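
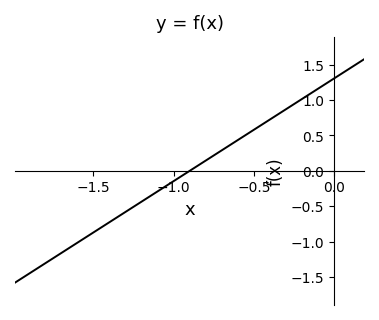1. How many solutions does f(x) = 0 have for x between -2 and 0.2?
1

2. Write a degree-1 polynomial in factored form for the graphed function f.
y = 1.45(x + 0.9)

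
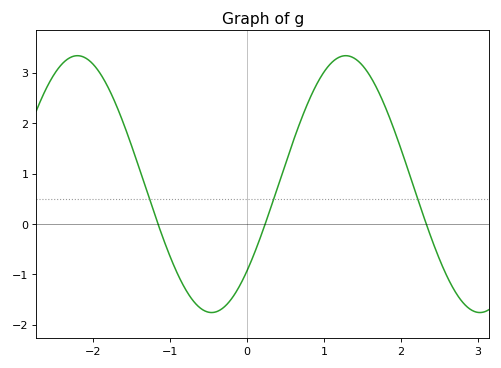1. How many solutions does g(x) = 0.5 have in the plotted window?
3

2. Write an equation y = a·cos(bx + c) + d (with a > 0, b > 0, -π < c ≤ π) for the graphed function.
y = 2.55cos(1.8x - 2.3) + 0.79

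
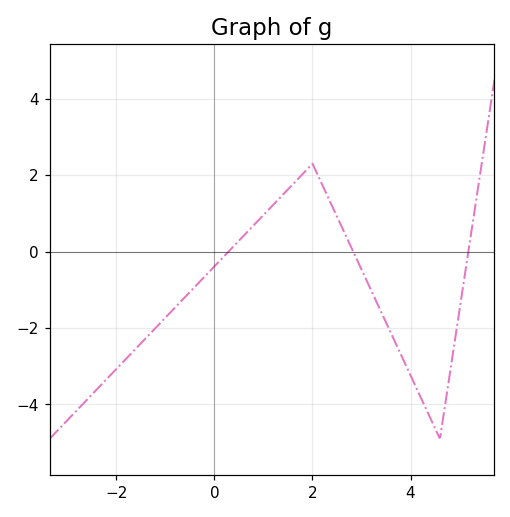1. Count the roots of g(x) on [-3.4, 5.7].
3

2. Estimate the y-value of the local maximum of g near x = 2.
2.2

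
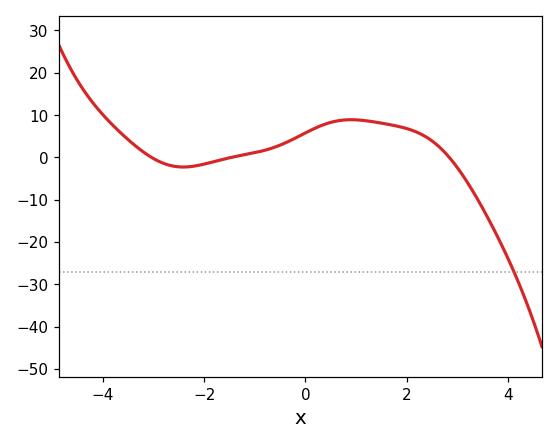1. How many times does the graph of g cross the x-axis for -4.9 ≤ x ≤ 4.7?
3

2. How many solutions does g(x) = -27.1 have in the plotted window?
1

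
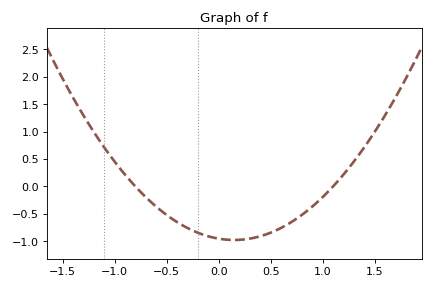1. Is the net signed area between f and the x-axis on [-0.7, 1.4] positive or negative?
negative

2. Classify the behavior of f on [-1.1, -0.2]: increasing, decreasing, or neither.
decreasing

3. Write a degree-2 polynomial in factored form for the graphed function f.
y = 1.08(x + 0.8)(x - 1.1)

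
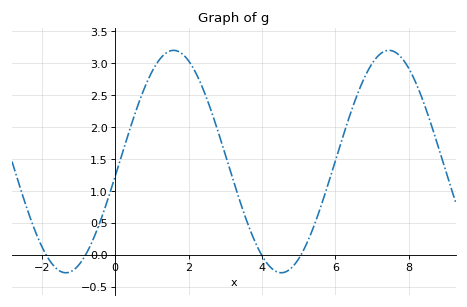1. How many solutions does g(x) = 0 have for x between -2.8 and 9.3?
4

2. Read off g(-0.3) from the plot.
0.7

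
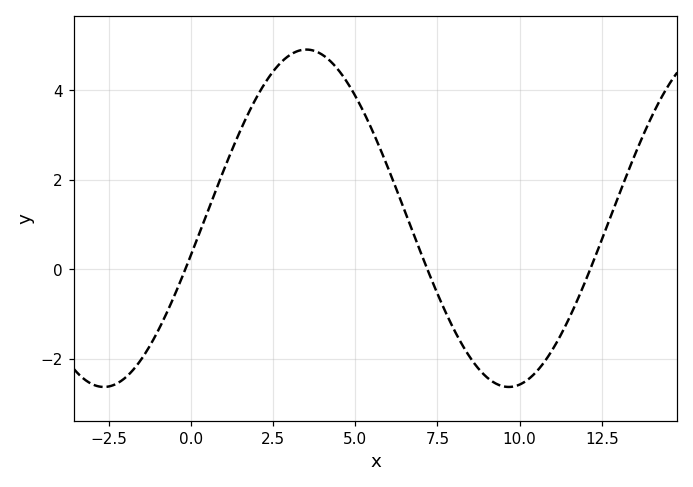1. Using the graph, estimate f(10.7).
-2.12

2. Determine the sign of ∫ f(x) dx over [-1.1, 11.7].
positive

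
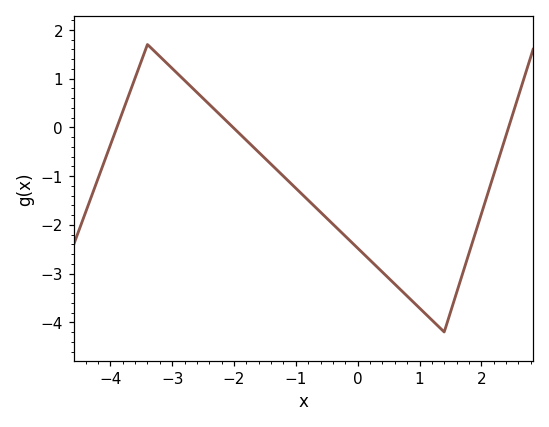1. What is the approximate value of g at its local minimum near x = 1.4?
-4.2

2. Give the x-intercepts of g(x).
-3.9, -2, 2.4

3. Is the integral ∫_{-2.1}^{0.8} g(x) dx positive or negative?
negative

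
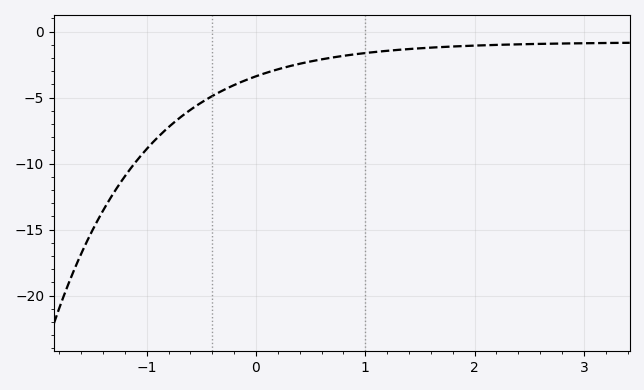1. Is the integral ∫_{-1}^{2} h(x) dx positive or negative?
negative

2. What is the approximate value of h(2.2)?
-1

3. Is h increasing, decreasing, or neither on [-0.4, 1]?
increasing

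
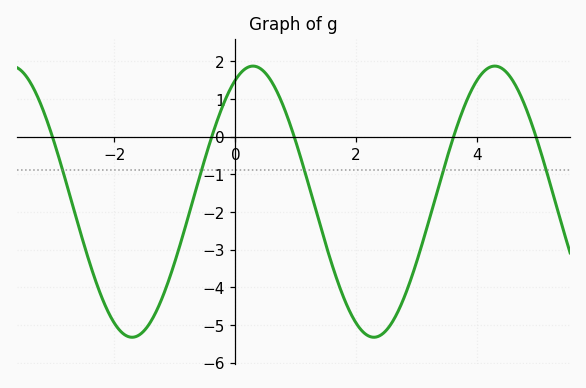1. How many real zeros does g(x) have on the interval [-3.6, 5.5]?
5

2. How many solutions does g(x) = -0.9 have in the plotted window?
5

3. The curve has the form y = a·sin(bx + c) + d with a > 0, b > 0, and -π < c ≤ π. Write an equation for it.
y = 3.6sin(1.6x + 1.1) - 1.73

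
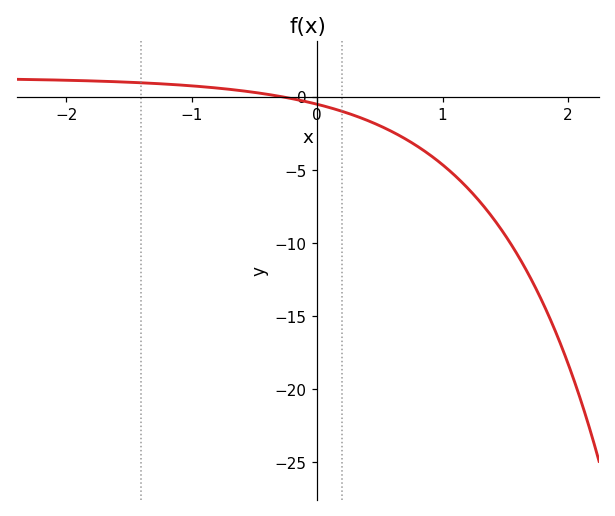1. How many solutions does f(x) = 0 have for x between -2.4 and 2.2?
1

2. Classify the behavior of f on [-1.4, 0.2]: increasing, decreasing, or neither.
decreasing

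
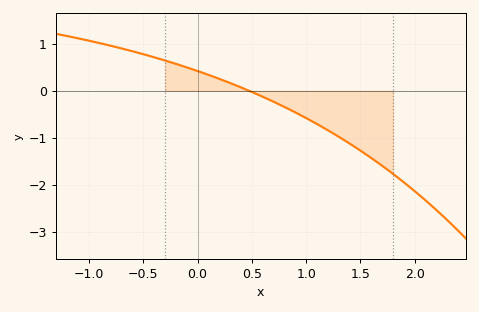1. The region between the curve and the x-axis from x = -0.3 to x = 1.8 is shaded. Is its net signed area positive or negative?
negative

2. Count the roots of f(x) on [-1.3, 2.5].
1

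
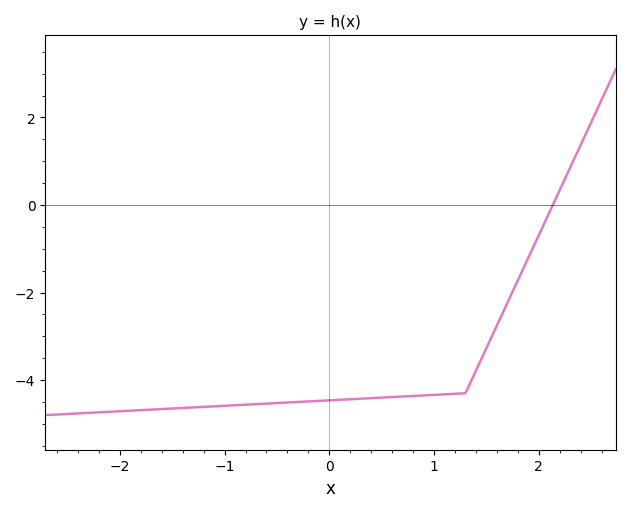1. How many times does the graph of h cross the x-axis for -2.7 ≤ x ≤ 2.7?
1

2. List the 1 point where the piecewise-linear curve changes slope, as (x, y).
(1.3, -4.3)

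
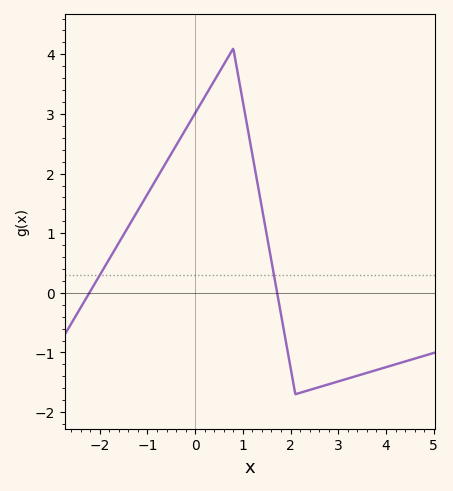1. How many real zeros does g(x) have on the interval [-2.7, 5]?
2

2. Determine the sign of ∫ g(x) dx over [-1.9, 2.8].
positive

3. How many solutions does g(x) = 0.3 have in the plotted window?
2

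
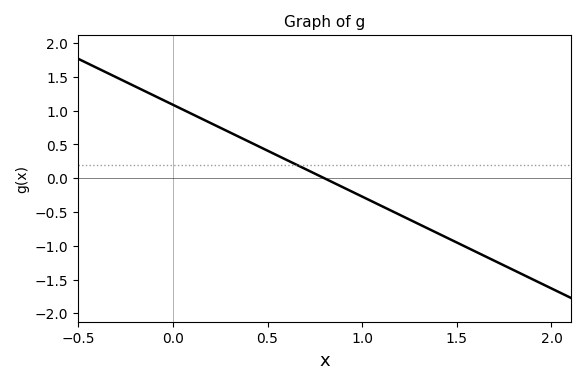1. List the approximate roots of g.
0.8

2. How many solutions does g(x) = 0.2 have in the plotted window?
1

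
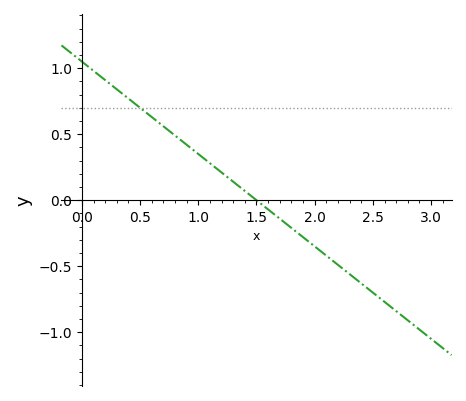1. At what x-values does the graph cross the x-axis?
1.5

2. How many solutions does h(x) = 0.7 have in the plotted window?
1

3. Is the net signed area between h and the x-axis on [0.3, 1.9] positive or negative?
positive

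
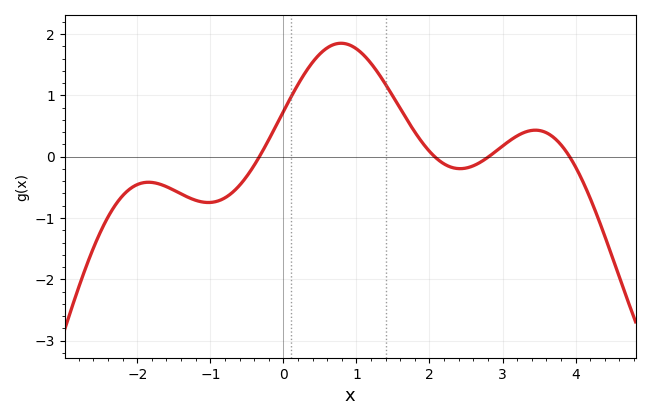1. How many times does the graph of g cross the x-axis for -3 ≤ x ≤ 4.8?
4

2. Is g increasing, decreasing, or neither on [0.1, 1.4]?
neither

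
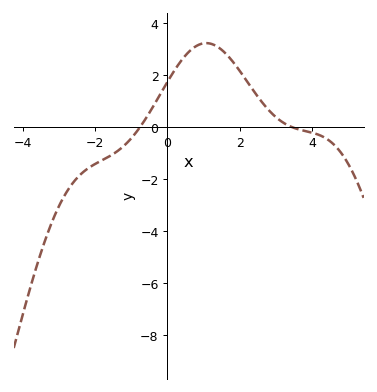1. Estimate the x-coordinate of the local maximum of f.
1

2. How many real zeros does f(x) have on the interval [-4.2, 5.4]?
2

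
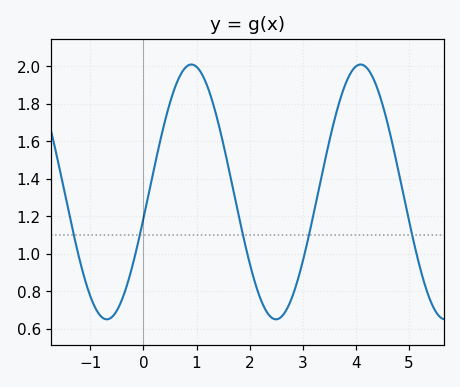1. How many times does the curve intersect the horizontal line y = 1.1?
5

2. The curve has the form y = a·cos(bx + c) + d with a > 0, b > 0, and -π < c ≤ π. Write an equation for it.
y = 0.68cos(2x - 1.8) + 1.33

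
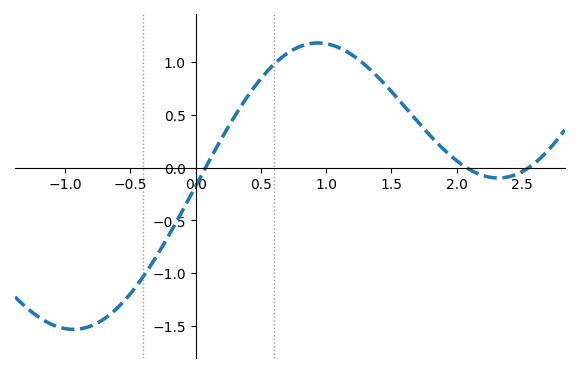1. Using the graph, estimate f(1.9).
0.15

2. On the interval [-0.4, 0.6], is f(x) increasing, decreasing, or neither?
increasing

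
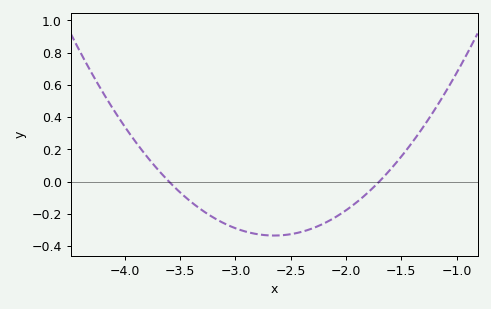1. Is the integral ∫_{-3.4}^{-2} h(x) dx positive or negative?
negative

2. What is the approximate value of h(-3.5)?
-0.06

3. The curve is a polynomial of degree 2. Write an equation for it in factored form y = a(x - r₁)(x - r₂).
y = 0.37(x + 3.6)(x + 1.7)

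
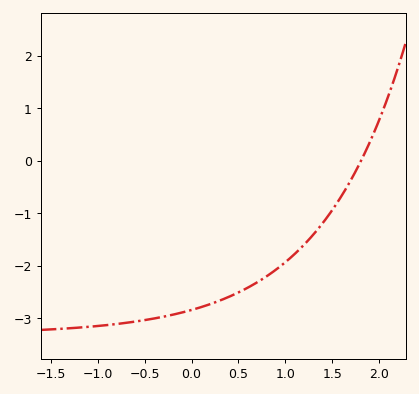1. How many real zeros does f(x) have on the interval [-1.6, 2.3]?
1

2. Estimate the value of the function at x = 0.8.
-2.2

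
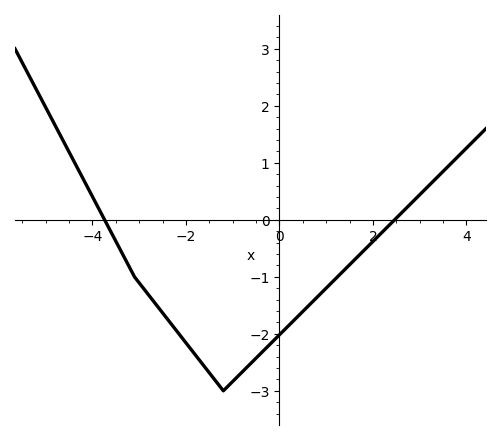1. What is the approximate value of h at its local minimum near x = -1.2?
-3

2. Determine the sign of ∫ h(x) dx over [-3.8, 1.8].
negative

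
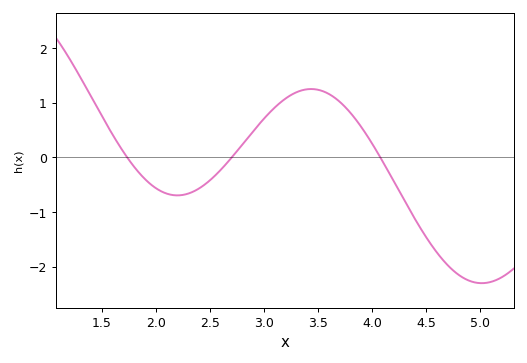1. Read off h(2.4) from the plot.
-0.57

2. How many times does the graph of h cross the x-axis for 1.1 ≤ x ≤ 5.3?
3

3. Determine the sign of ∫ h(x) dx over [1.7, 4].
positive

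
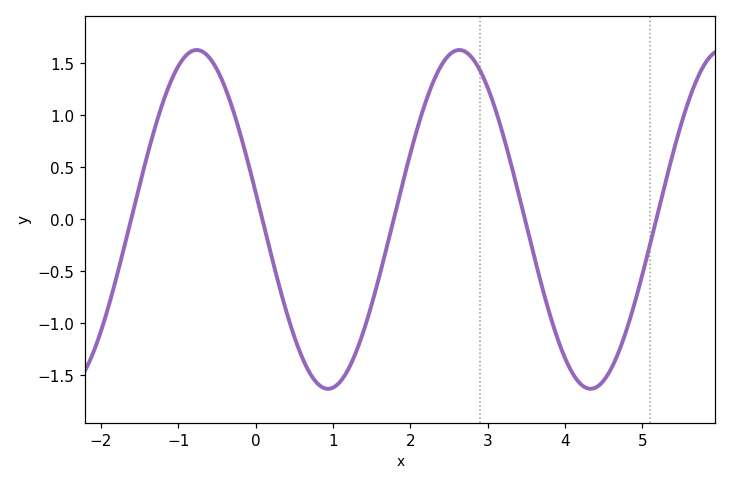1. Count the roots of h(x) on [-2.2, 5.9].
5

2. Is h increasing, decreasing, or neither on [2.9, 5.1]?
neither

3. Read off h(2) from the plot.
0.65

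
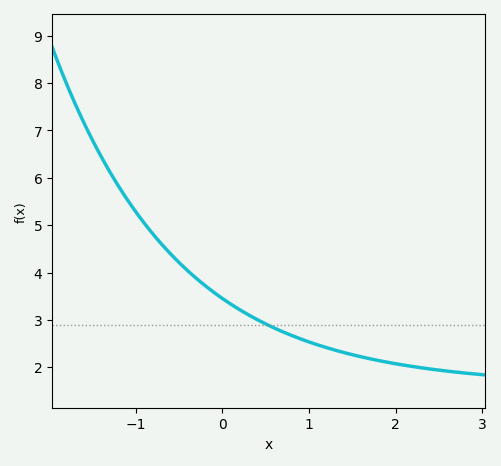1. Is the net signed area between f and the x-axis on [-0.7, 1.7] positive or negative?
positive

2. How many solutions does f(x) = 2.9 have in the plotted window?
1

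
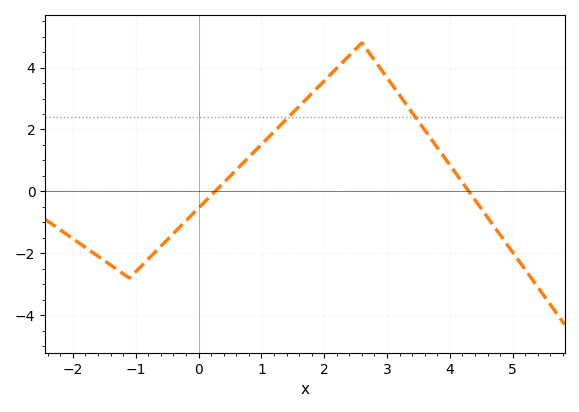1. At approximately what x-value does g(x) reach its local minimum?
-1.1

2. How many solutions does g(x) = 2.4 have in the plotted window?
2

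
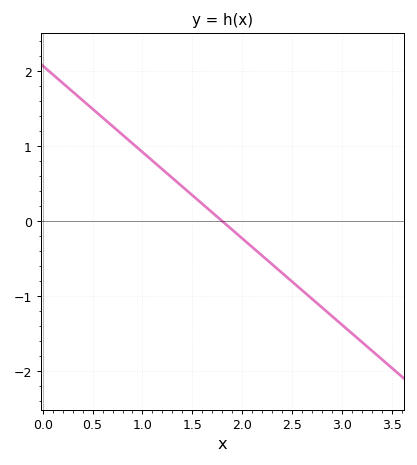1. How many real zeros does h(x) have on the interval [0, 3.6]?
1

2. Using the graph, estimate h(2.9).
-1.26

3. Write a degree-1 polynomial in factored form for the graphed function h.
y = -1.15(x - 1.8)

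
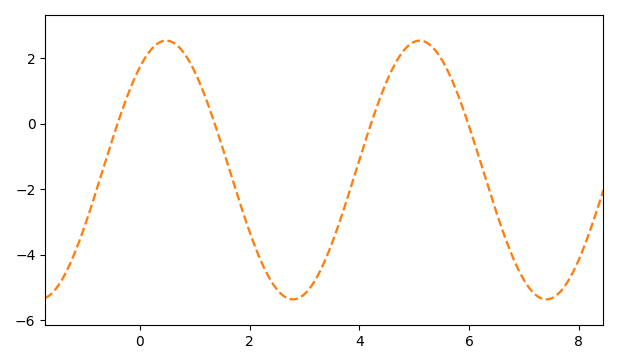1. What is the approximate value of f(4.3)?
0.4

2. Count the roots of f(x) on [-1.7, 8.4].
4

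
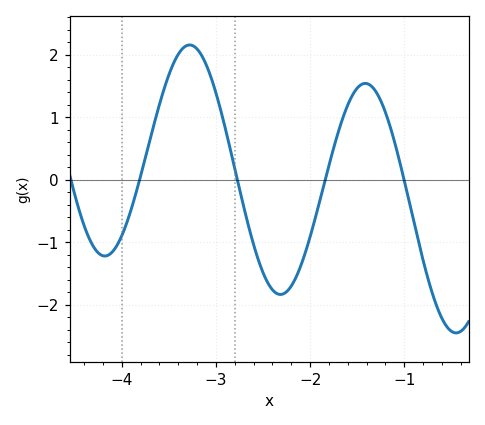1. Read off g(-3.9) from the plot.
-0.5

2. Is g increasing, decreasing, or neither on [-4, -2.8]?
neither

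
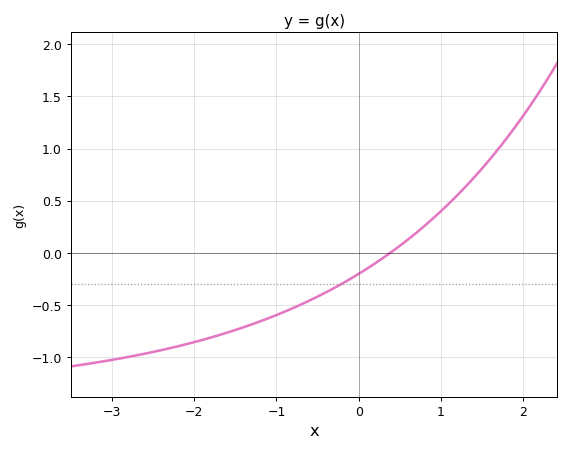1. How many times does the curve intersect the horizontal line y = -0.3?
1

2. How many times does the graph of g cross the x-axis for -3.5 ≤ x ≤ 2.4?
1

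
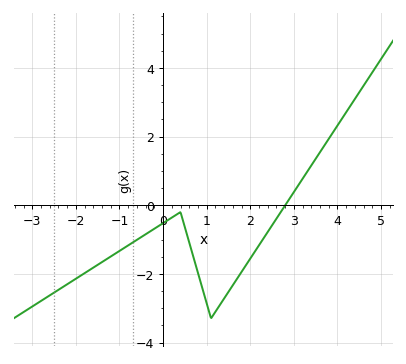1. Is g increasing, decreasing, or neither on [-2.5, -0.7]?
increasing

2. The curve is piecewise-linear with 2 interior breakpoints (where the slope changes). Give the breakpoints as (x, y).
(0.4, -0.2); (1.1, -3.3)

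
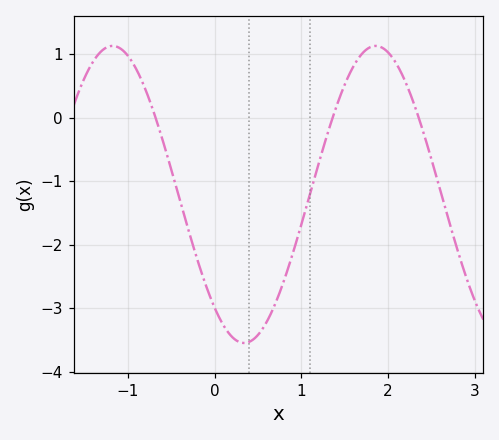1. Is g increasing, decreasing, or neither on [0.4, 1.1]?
increasing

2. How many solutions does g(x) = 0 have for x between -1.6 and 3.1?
3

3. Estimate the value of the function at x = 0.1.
-3.3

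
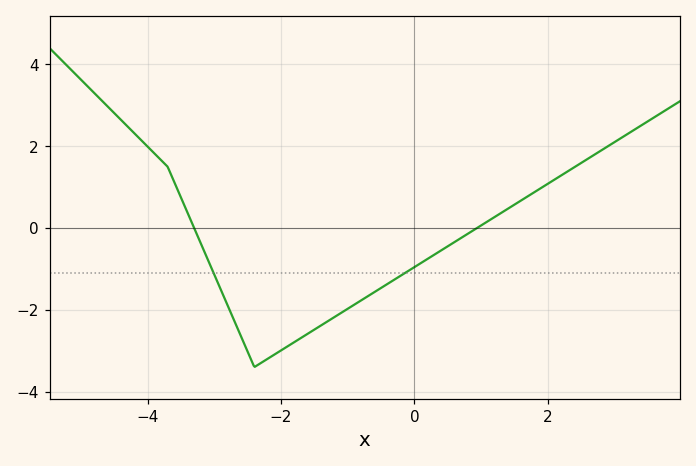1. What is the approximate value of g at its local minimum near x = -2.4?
-3.4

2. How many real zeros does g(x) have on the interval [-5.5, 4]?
2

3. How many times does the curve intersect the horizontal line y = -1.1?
2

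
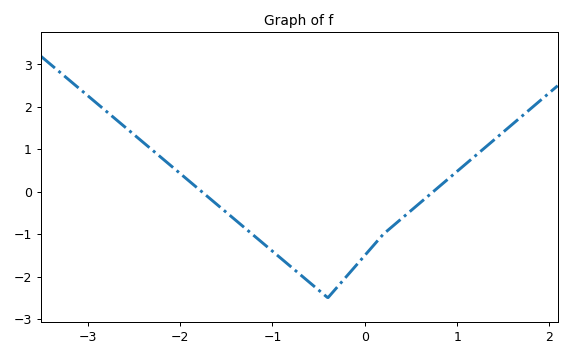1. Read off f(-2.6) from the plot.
1.53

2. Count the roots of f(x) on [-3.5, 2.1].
2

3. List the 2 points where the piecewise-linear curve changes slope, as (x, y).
(-0.4, -2.5); (0.2, -1)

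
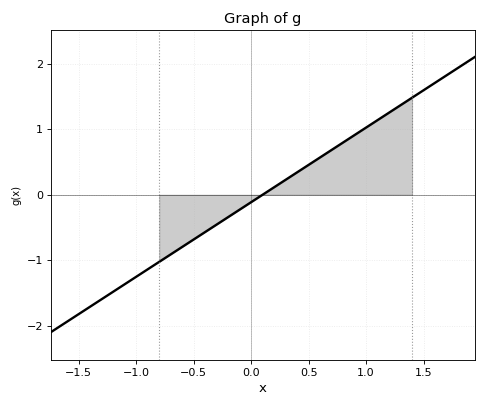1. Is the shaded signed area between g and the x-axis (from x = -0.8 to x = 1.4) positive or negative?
positive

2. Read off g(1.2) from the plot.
1.3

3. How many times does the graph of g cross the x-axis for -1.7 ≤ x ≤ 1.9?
1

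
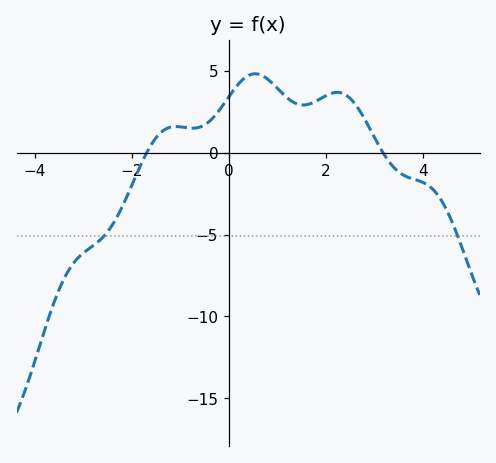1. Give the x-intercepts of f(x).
-1.69, 3.17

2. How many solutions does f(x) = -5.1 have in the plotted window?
2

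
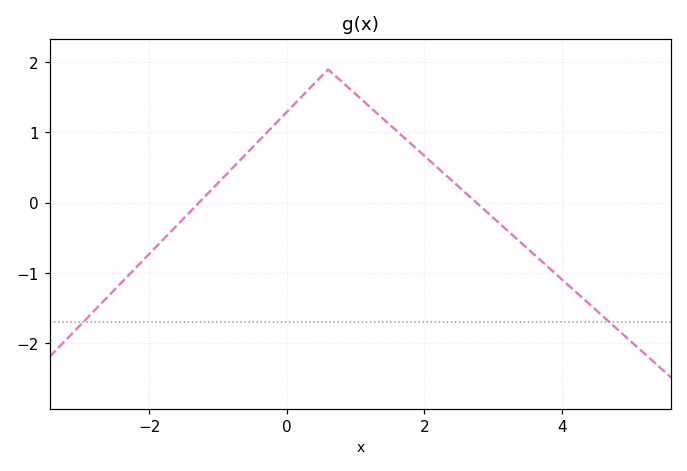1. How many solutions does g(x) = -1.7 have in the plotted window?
2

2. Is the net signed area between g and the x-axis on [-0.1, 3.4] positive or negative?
positive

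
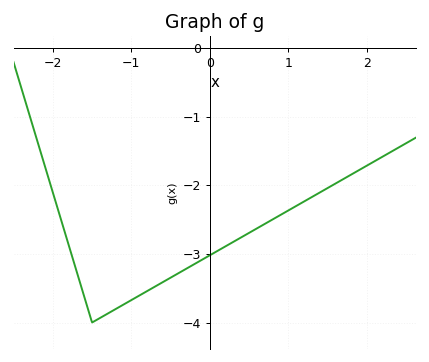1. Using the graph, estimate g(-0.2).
-3.2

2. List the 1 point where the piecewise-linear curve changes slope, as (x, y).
(-1.5, -4)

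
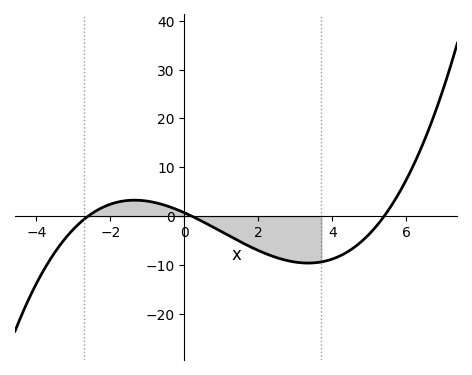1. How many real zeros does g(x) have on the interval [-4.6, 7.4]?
3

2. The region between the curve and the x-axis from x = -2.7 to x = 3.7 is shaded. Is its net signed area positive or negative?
negative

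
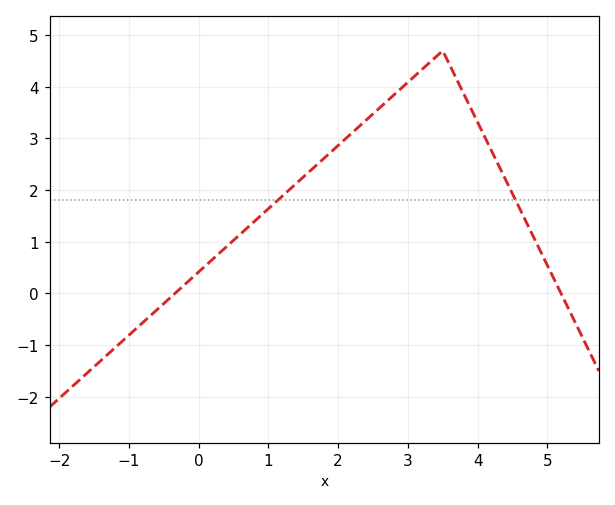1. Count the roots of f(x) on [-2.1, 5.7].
2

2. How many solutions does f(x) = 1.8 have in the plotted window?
2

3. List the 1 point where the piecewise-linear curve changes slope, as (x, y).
(3.5, 4.7)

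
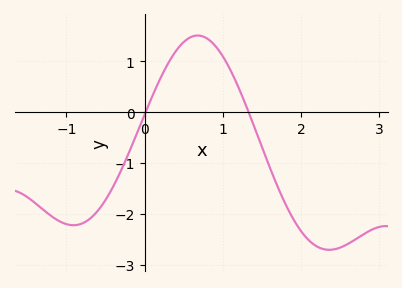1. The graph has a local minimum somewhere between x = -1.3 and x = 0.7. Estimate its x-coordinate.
-0.9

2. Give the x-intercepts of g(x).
0, 1.3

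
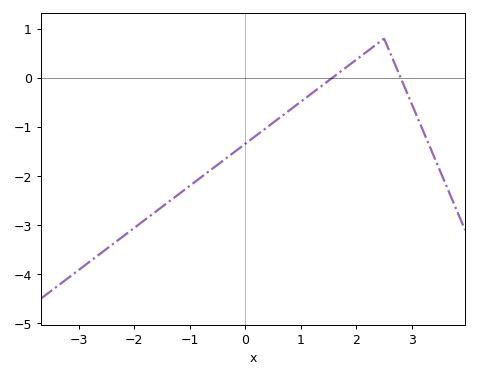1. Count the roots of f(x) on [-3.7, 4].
2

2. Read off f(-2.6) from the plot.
-3.6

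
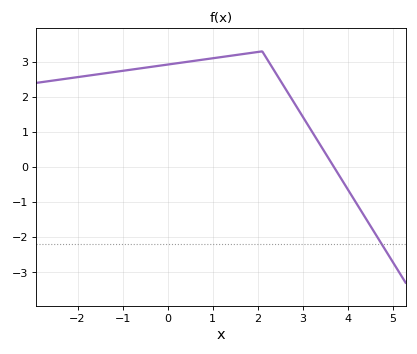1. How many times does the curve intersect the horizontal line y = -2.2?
1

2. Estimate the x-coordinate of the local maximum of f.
2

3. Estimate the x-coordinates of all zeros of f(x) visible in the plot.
3.6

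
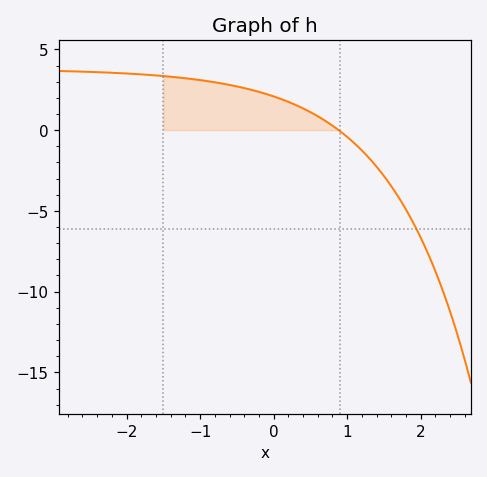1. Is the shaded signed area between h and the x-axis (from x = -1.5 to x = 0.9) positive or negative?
positive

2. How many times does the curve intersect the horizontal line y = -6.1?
1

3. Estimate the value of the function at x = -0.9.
3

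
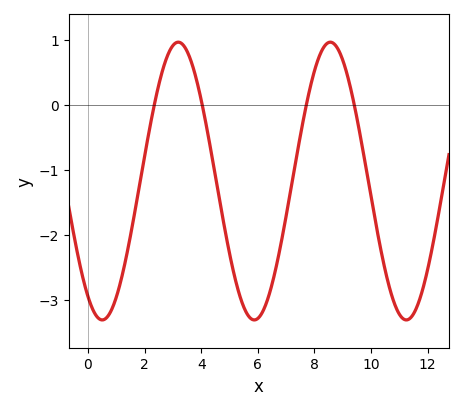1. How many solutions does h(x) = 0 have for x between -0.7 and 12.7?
4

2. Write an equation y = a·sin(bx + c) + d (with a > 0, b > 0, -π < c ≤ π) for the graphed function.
y = 2.14sin(1.17x - 2.16) - 1.17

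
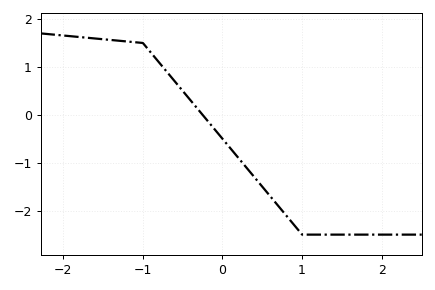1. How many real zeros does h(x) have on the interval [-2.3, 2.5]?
1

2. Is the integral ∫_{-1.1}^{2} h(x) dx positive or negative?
negative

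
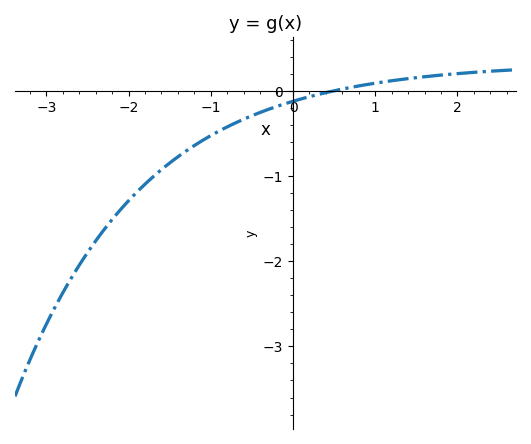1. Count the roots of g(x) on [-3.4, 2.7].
1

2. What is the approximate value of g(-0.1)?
-0.15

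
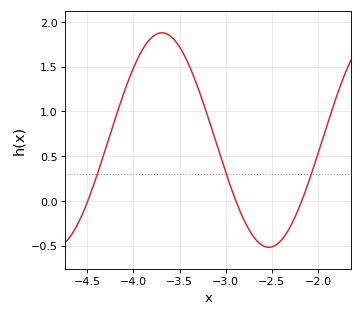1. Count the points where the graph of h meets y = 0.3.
3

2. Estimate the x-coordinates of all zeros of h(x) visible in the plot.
-4.49, -2.89, -2.17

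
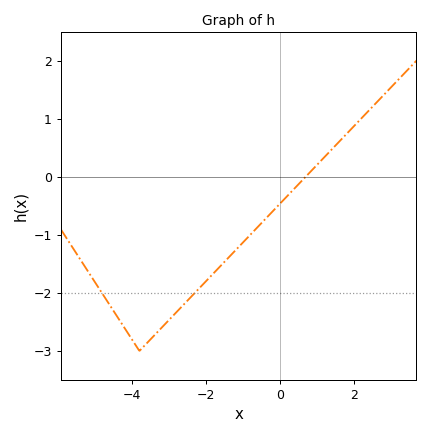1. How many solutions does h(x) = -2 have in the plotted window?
2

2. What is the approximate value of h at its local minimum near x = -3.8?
-3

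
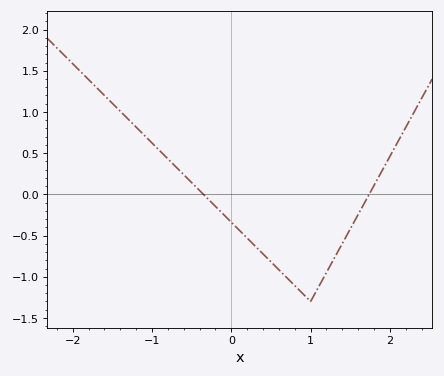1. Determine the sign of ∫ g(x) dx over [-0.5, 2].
negative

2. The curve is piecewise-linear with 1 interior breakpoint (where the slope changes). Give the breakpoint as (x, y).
(1, -1.3)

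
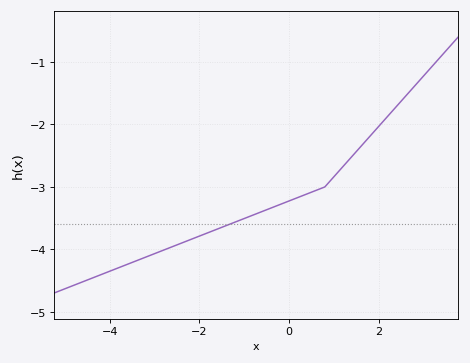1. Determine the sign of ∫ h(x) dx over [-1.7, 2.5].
negative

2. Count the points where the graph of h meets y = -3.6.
1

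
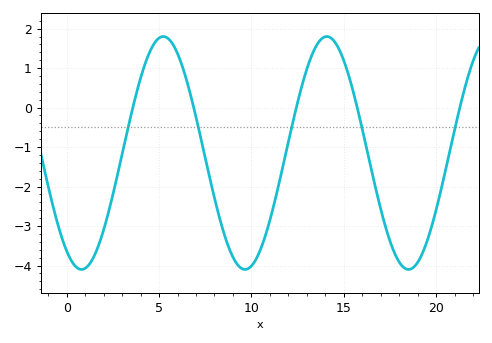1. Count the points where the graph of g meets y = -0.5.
5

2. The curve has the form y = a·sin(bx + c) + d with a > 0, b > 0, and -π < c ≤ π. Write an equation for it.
y = 2.95sin(0.71x - 2.1) - 1.15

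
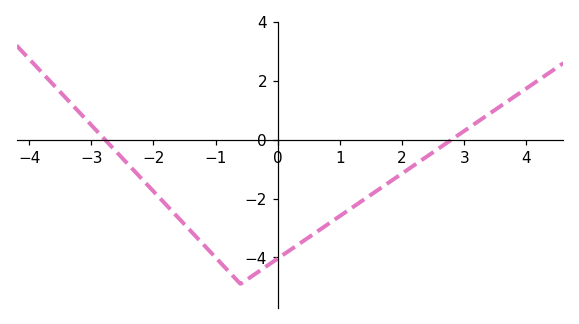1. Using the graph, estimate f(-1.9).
-1.98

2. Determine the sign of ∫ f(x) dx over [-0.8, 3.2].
negative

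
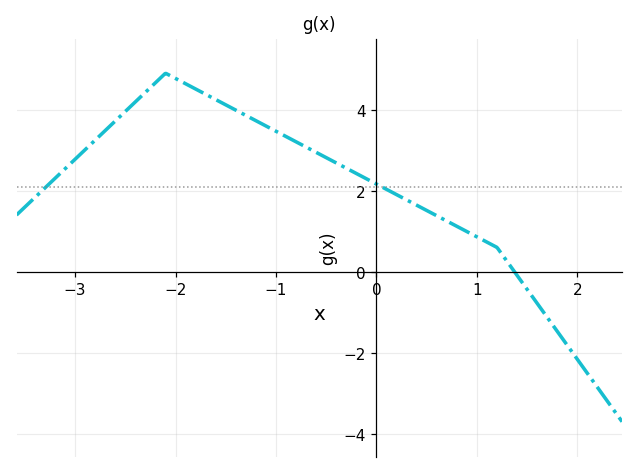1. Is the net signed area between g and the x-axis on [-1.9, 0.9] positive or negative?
positive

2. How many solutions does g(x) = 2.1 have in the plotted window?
2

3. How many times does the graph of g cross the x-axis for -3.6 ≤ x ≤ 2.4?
1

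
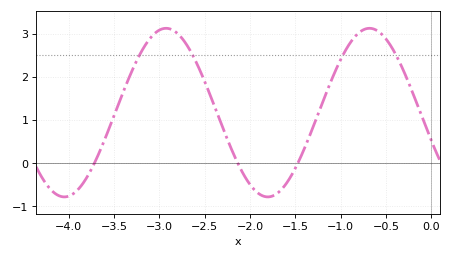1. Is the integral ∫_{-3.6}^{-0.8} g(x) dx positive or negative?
positive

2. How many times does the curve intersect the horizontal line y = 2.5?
4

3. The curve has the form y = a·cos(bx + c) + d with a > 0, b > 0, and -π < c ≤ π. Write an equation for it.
y = 1.96cos(2.8x + 1.9) + 1.17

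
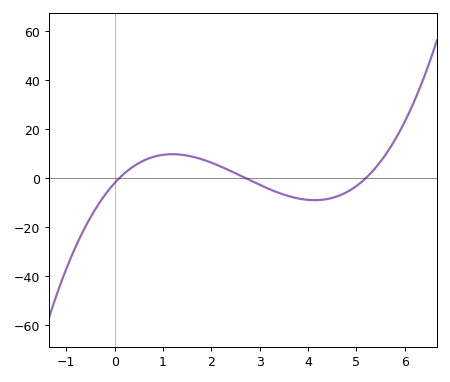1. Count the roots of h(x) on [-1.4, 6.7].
3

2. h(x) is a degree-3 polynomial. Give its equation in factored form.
y = 1.47(x - 0.1)(x - 2.7)(x - 5.2)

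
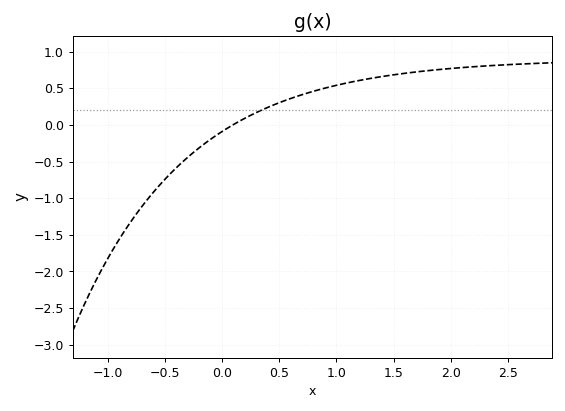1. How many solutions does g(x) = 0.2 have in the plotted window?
1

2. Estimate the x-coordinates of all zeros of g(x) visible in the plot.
0.094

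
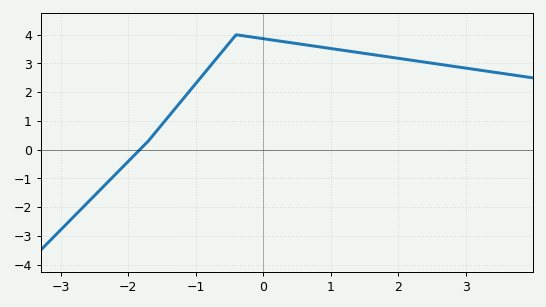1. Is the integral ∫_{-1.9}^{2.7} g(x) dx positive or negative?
positive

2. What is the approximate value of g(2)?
3.2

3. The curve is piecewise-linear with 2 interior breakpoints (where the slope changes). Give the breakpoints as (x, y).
(-1.7, 0.3); (-0.4, 4)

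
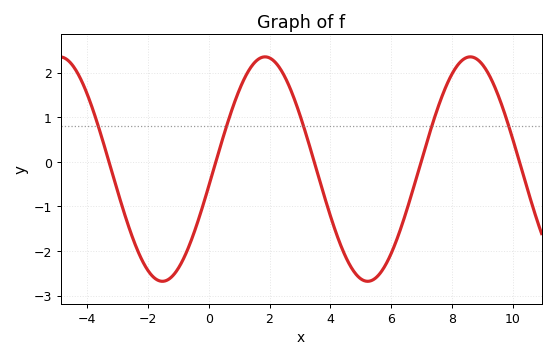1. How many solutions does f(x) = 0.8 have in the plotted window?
5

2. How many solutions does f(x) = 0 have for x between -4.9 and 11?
5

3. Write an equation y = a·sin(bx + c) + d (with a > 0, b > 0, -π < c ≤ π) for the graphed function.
y = 2.52sin(0.93x - 0.15) - 0.16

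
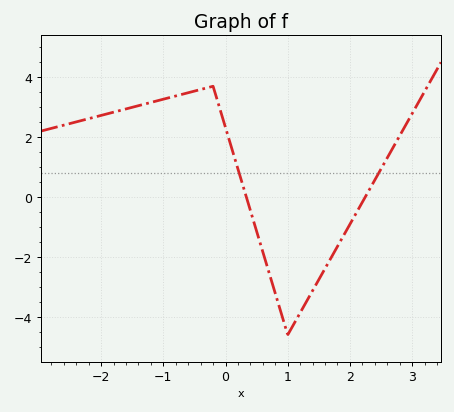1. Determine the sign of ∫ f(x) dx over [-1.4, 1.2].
positive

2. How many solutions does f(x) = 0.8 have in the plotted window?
2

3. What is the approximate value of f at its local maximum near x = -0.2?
3.6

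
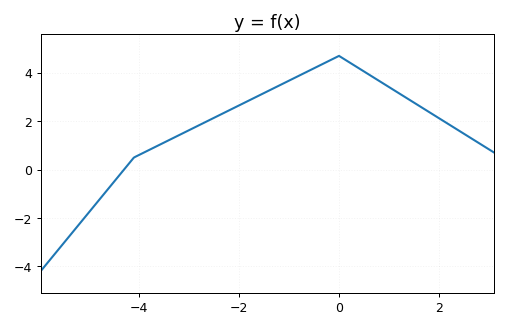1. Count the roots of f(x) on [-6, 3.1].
1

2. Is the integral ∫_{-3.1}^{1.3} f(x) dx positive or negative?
positive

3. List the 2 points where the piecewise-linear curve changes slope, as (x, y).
(-4.1, 0.5); (0, 4.7)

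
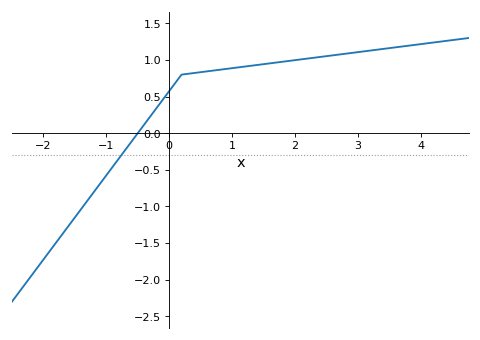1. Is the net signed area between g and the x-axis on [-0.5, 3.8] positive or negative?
positive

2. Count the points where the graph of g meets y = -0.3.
1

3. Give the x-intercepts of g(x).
-0.5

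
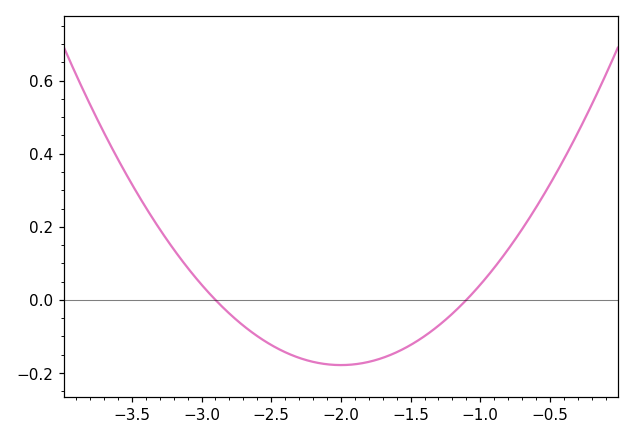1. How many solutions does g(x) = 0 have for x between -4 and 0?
2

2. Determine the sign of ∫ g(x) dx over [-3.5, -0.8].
negative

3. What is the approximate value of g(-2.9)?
0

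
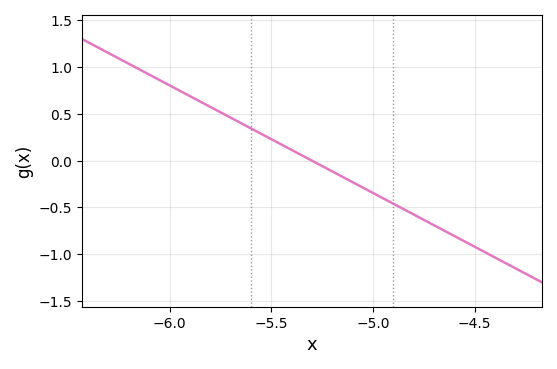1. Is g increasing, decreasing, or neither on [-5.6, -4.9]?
decreasing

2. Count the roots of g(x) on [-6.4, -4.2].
1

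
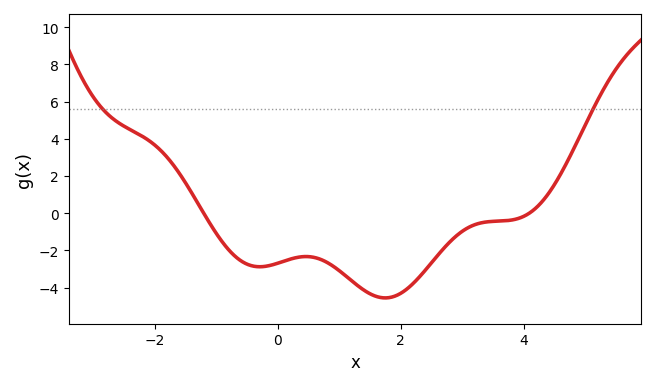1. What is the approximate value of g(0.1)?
-2.6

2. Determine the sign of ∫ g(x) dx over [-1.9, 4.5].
negative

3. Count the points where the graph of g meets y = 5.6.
2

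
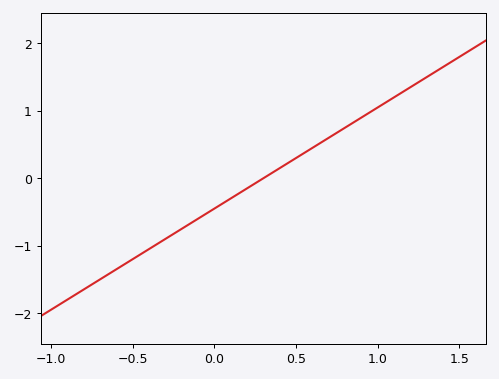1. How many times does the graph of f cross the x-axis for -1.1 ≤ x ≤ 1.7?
1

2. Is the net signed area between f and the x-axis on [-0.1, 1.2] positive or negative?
positive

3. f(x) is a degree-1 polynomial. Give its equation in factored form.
y = 1.5(x - 0.3)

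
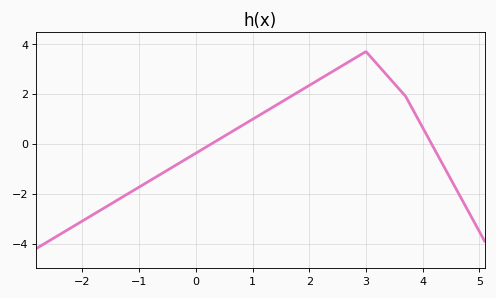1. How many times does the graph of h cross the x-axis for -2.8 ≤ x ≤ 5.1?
2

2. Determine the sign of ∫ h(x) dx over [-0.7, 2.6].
positive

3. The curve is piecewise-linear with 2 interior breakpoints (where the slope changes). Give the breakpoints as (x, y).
(3, 3.7); (3.7, 1.9)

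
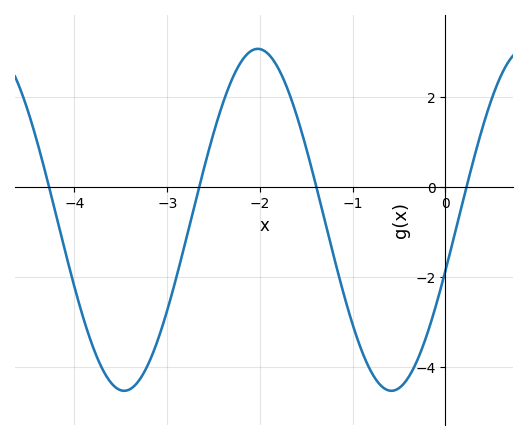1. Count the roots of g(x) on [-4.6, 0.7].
4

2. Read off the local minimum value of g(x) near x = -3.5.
-4.52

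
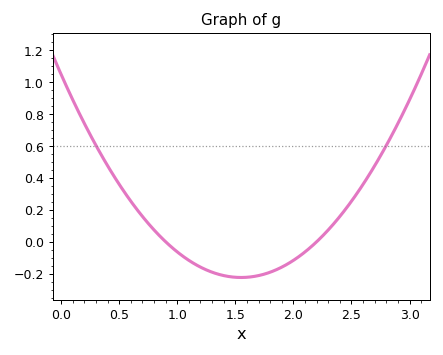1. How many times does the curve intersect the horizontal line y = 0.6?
2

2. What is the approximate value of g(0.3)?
0.6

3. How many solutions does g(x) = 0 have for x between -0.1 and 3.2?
2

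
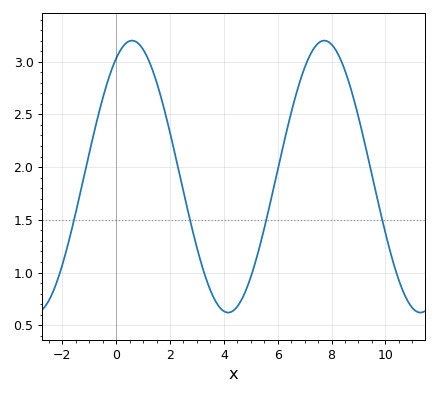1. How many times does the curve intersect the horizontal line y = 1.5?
4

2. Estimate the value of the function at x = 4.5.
0.677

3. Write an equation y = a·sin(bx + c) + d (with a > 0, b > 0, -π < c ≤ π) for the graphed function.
y = 1.29sin(0.88x + 1.05) + 1.91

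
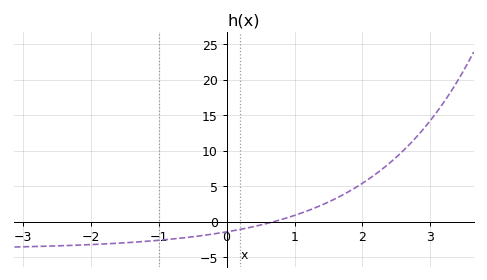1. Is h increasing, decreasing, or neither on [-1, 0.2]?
increasing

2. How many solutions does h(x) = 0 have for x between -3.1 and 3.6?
1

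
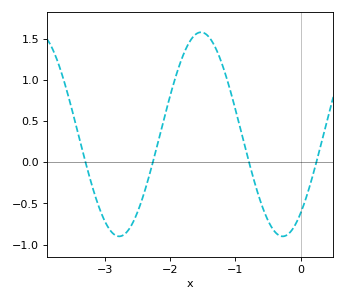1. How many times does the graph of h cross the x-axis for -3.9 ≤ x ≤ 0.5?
4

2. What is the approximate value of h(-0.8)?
0.05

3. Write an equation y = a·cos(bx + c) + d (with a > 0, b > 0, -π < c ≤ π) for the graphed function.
y = 1.24cos(2.5x - 2.5) + 0.34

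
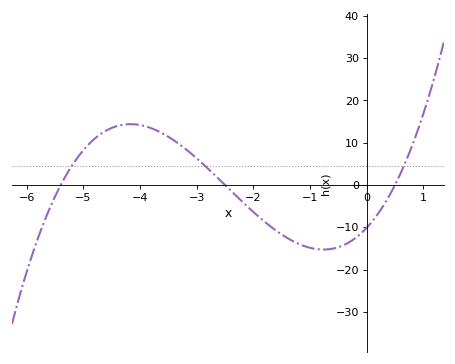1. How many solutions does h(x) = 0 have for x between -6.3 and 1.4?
3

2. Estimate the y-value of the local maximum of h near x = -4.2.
14.4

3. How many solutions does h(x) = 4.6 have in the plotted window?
3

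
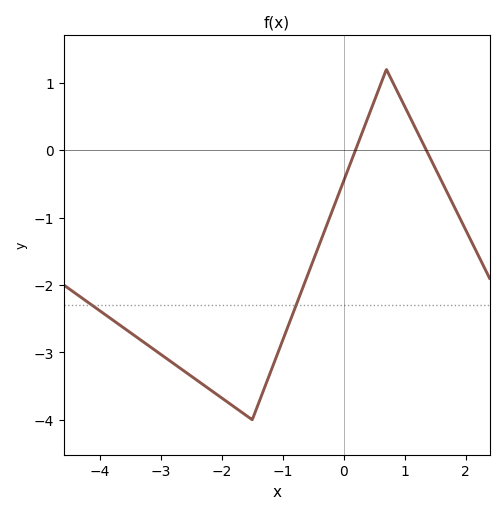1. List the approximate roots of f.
0.192, 1.36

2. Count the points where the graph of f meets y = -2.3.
2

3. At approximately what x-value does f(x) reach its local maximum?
0.699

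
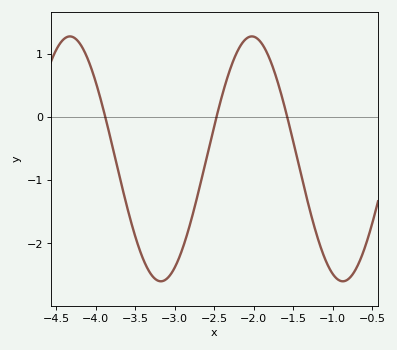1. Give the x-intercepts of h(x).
-3.88, -2.47, -1.58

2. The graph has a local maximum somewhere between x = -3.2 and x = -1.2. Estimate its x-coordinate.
-2.02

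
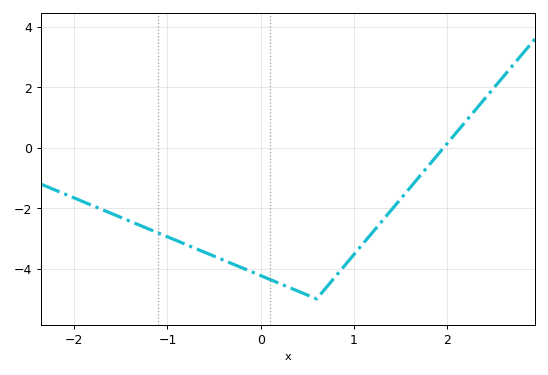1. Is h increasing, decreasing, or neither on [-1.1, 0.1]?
decreasing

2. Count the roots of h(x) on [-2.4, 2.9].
1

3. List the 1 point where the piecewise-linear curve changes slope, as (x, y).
(0.6, -5)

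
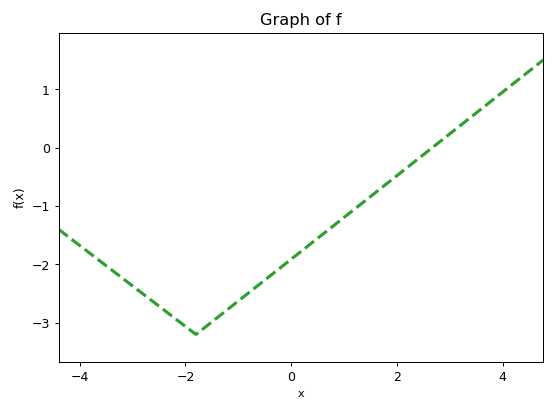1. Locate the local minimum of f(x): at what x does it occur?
-1.8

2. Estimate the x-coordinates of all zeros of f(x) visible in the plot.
2.6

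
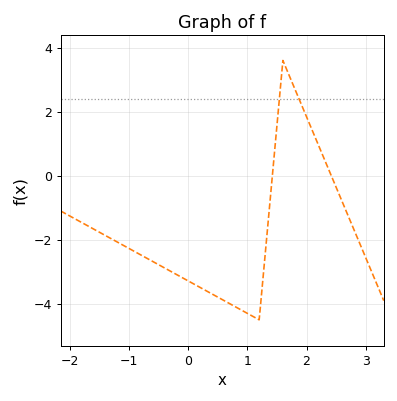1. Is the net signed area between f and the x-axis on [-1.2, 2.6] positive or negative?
negative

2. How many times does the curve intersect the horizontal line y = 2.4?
2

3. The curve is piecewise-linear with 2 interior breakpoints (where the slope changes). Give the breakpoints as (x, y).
(1.2, -4.5); (1.6, 3.6)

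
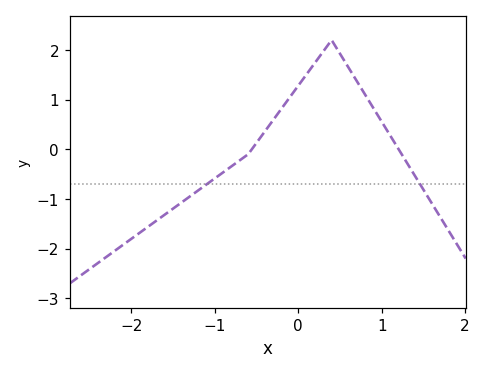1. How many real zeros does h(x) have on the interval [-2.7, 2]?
2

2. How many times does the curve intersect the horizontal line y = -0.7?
2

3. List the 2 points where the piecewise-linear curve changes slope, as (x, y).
(-0.6, -0.1); (0.4, 2.2)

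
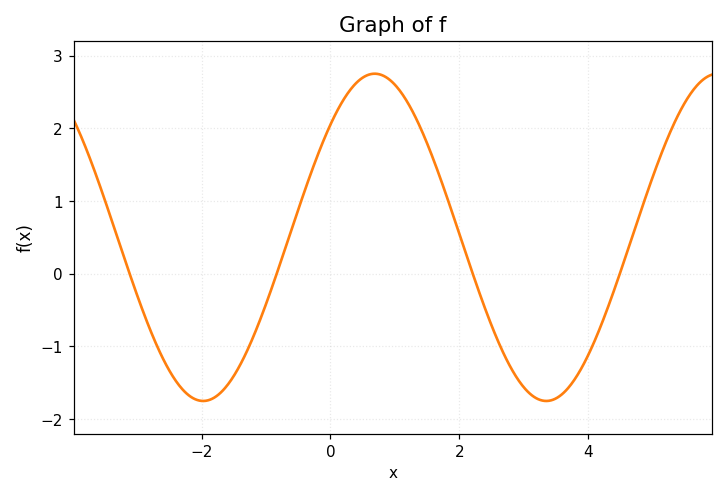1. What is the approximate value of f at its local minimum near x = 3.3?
-1.75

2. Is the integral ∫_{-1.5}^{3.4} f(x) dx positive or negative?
positive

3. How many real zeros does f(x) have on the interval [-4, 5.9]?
4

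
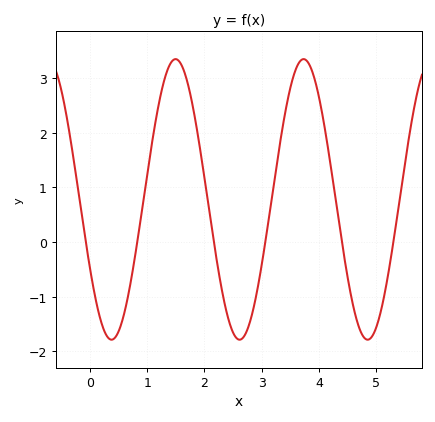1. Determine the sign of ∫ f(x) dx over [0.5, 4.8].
positive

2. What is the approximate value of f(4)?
2.7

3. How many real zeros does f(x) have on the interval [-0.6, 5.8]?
6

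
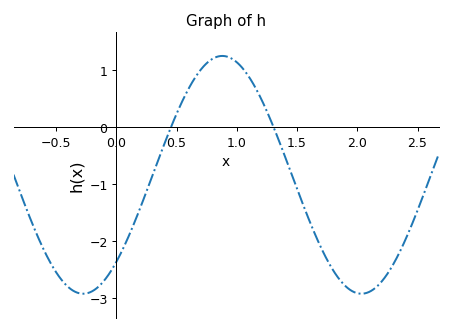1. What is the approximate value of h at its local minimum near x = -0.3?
-2.93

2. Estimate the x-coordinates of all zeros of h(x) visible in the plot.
0.454, 1.3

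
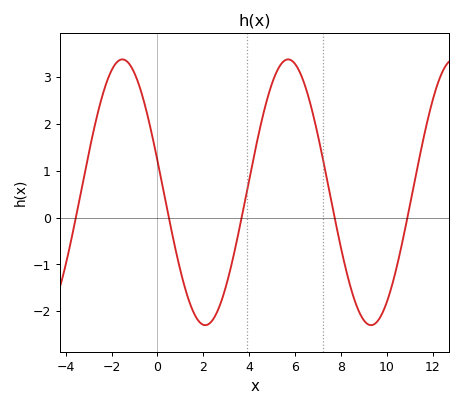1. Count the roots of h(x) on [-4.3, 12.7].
5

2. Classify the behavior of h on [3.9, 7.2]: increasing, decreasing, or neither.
neither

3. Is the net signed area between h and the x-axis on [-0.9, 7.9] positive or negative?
positive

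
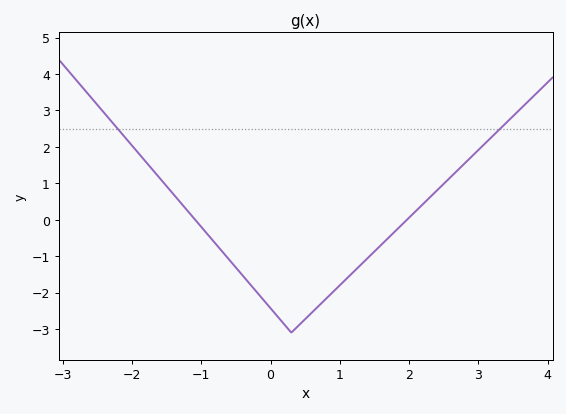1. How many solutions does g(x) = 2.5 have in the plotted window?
2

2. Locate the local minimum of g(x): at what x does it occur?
0.299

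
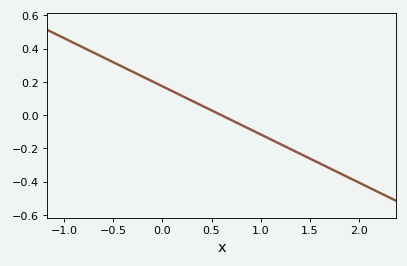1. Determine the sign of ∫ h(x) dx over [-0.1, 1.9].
negative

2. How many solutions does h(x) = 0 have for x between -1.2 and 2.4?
1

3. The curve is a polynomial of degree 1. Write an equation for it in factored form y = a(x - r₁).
y = -0.29(x - 0.6)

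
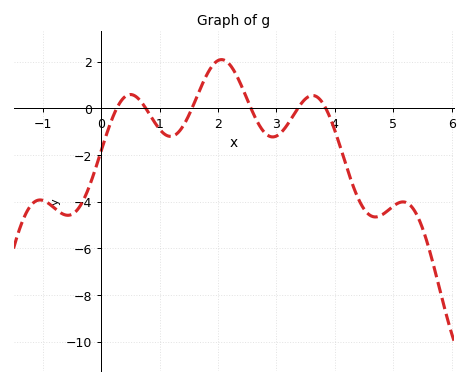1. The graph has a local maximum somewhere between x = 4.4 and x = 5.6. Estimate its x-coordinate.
5.16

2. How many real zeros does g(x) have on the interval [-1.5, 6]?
6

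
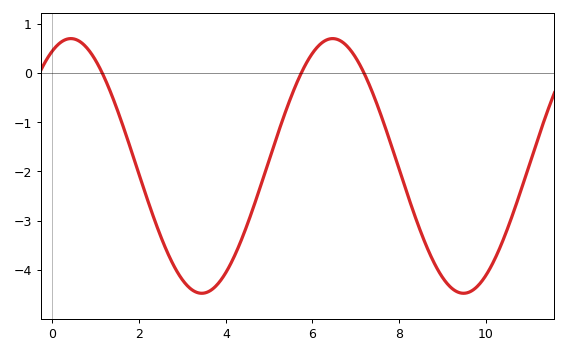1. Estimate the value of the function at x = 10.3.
-3.6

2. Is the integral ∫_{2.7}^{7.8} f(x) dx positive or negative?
negative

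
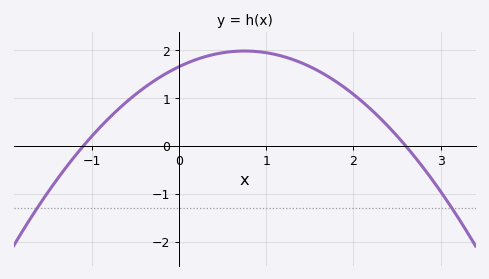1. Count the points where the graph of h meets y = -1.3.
2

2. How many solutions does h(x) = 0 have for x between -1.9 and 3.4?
2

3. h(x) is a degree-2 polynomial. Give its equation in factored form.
y = -0.58(x + 1.1)(x - 2.6)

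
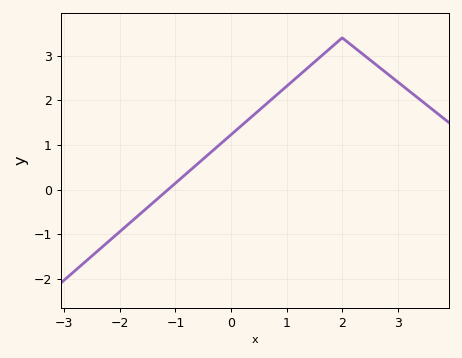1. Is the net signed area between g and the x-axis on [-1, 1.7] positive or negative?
positive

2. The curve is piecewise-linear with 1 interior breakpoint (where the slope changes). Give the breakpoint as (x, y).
(2, 3.4)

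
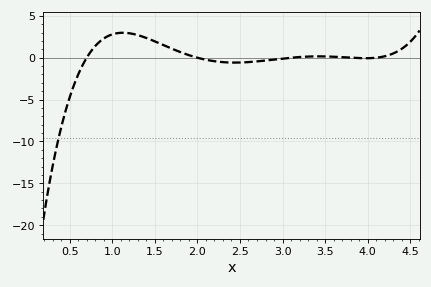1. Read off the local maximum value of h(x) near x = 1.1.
3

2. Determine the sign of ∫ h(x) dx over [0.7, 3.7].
positive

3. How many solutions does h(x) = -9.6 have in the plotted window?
1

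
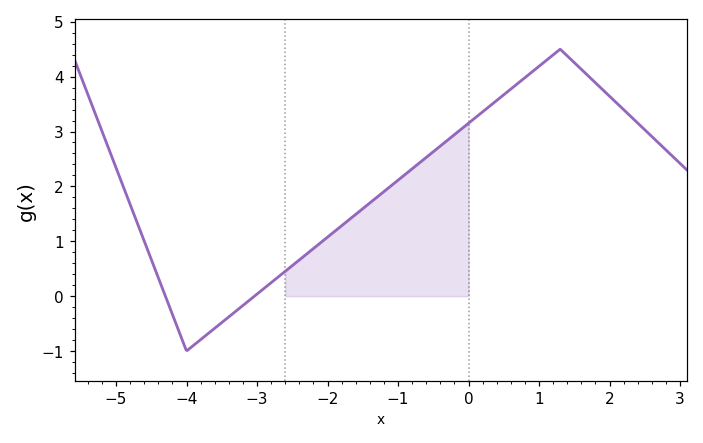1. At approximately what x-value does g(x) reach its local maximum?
1.2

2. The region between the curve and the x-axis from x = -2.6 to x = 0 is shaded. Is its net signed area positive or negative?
positive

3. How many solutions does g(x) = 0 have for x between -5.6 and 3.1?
2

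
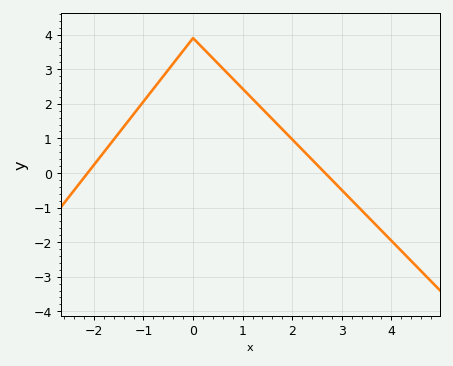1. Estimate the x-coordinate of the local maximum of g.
0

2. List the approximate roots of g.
-2.13, 2.66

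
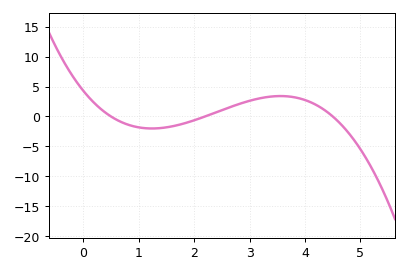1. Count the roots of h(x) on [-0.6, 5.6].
3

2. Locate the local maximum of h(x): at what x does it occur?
3.6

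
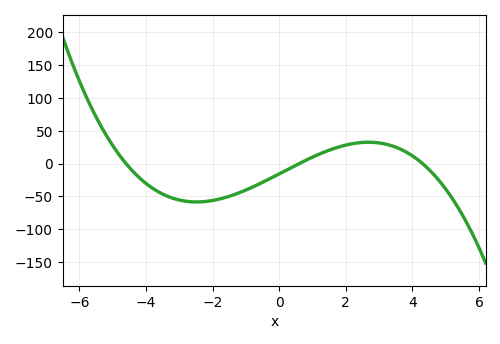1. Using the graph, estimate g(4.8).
-26.1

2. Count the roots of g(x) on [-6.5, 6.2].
3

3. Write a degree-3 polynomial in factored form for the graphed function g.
y = -1.32(x + 4.6)(x - 0.6)(x - 4.3)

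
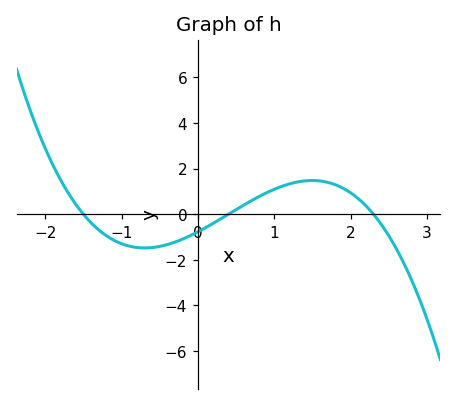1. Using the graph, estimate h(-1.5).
0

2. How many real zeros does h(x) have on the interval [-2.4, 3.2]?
3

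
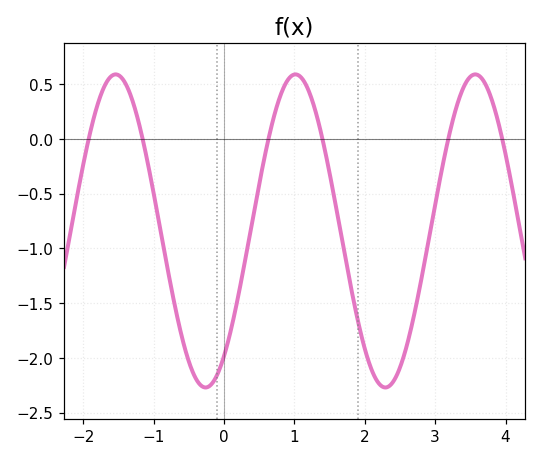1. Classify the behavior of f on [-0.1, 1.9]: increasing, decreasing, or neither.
neither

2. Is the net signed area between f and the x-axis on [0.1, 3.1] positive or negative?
negative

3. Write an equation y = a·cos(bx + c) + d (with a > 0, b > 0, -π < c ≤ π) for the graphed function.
y = 1.43cos(2.5x - 2.5) - 0.84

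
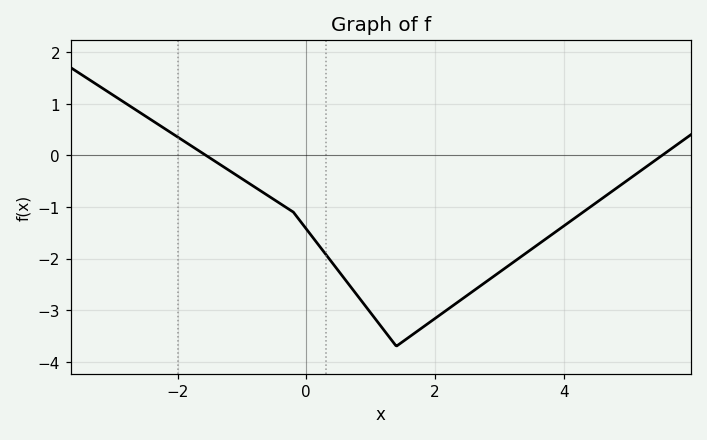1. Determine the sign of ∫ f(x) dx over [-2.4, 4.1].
negative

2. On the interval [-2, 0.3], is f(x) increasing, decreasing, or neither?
decreasing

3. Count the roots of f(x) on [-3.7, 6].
2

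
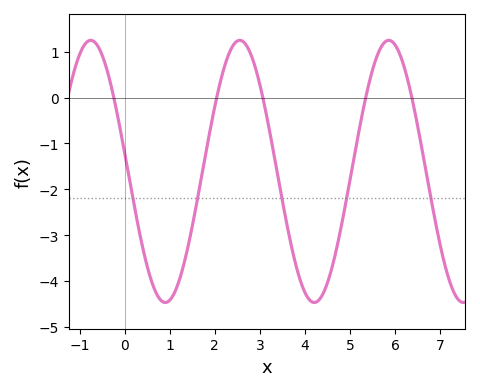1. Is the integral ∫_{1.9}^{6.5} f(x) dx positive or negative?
negative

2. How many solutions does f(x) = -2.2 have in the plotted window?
5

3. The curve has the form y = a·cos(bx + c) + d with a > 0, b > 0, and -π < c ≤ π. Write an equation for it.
y = 2.86cos(1.9x + 1.43) - 1.61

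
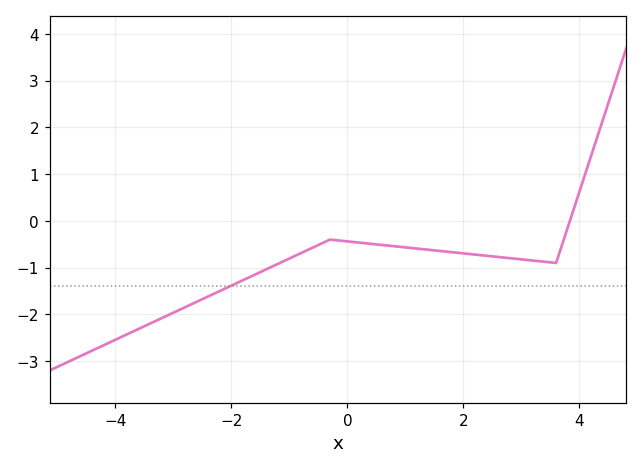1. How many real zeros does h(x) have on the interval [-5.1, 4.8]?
1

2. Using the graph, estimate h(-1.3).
-1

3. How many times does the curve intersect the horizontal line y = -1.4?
1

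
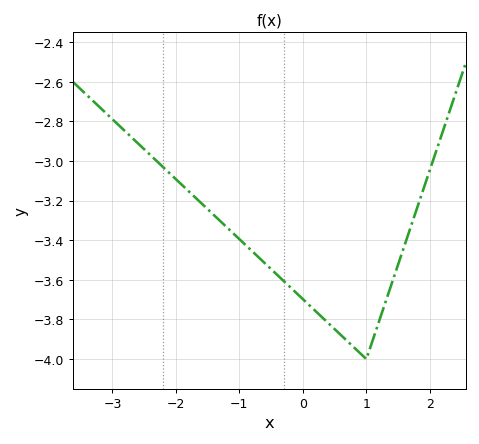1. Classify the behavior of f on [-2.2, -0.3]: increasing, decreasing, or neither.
decreasing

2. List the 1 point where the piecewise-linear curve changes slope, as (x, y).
(1, -4)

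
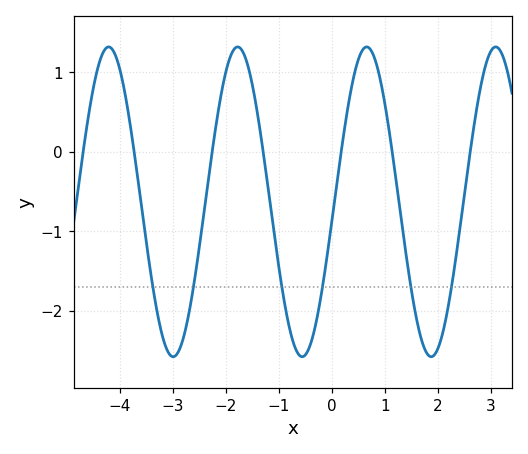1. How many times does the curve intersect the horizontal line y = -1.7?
6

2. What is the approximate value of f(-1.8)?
1.32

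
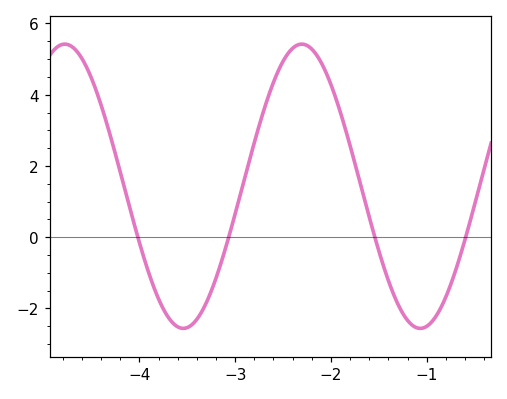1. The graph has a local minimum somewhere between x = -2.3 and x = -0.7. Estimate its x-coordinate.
-1.07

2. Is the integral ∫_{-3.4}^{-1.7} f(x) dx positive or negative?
positive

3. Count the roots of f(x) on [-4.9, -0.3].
4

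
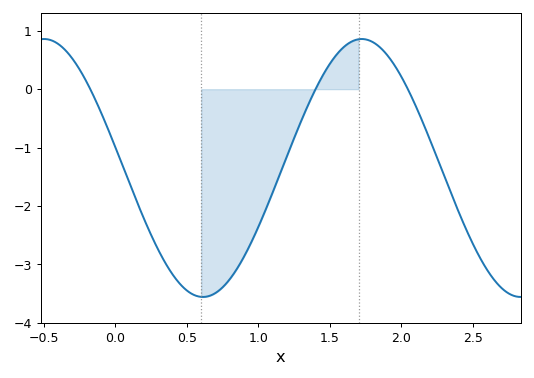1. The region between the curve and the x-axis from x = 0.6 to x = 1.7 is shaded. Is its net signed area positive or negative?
negative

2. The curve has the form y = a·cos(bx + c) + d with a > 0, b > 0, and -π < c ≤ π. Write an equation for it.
y = 2.21cos(2.8x + 1.4) - 1.35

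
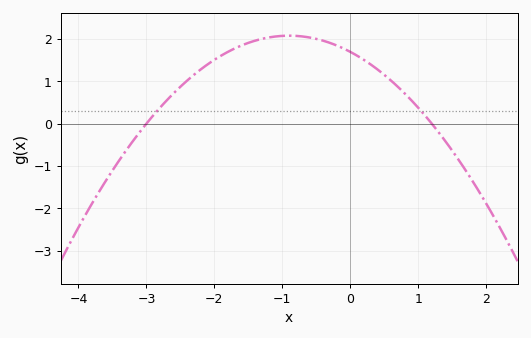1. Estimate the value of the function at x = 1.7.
-1.1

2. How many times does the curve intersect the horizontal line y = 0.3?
2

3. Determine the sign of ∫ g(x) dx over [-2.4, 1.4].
positive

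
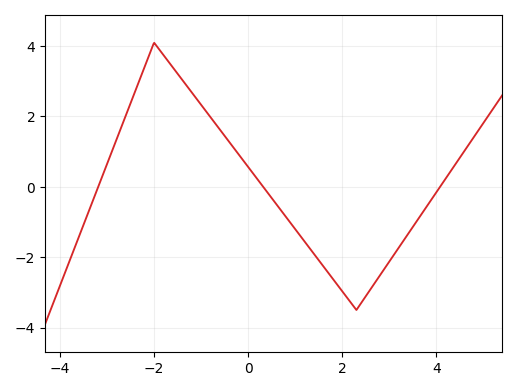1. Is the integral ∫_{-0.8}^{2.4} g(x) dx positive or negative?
negative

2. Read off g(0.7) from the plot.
-0.6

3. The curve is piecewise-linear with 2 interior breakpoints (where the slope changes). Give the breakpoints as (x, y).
(-2, 4.1); (2.3, -3.5)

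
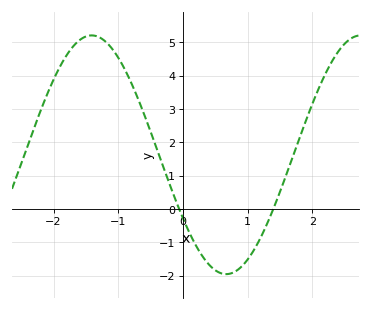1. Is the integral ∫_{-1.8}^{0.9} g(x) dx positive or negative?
positive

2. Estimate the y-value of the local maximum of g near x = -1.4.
5.21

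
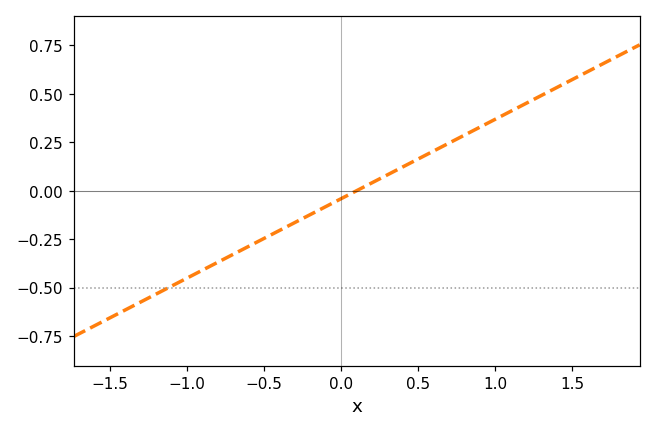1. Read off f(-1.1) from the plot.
-0.5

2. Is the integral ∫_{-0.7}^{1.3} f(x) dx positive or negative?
positive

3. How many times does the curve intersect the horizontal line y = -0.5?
1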